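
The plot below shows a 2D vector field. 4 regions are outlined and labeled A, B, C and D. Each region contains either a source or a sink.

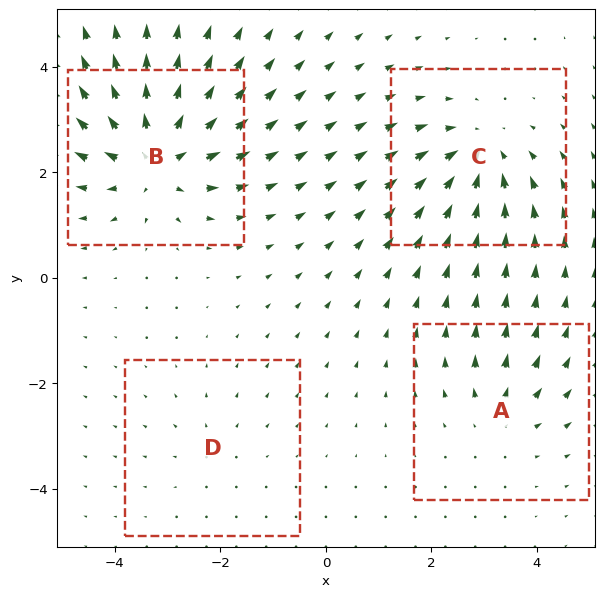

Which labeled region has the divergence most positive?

B

Divergence at each region's feature centre — A: about +3, B: about +7, C: about -5, D: about +2. Region B is most positive.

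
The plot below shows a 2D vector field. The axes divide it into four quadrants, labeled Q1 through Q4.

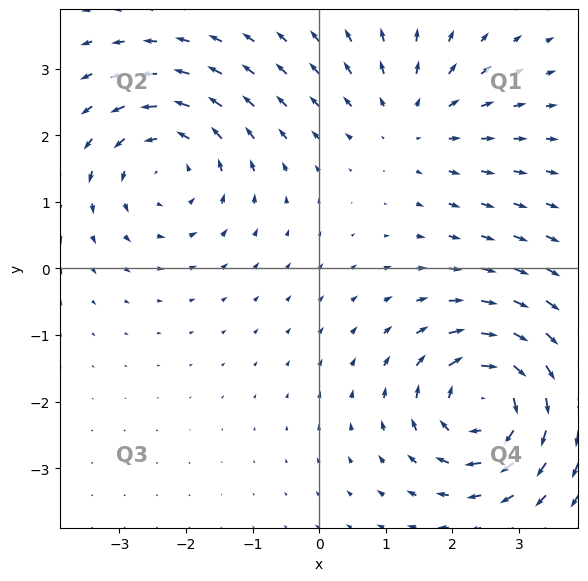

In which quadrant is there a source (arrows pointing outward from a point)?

Q1

The source sits at approximately (1.4, 2.2), which lies in quadrant Q1. The divergence there is about +2, positive as expected for a source.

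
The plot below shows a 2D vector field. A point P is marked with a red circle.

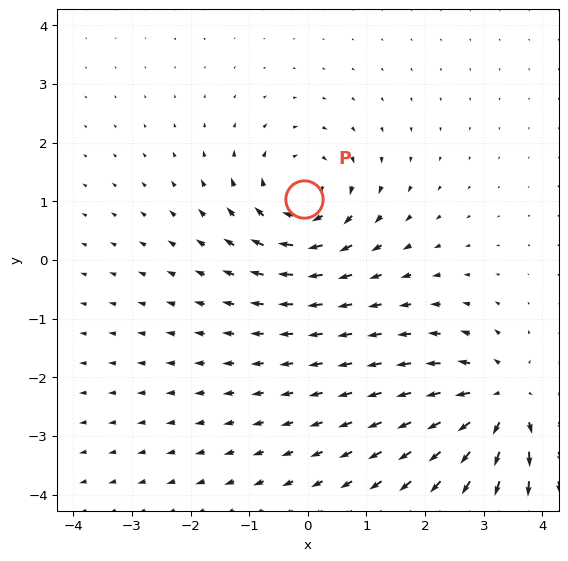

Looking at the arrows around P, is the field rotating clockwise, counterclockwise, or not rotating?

clockwise

Near P at (-0.1, 1.0) the arrows circulate clockwise. The curl (z-component) there is about -4; negative curl means clockwise rotation.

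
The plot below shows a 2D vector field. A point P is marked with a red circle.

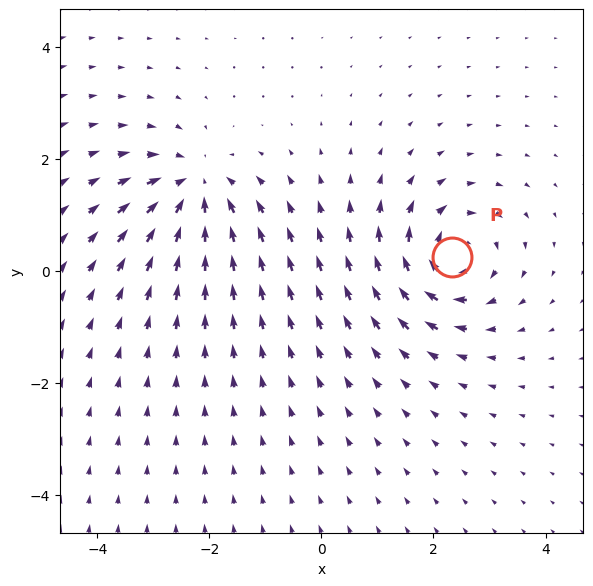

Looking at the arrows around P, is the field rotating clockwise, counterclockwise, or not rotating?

clockwise

Near P at (2.3, 0.3) the arrows circulate clockwise. The curl (z-component) there is about -3; negative curl means clockwise rotation.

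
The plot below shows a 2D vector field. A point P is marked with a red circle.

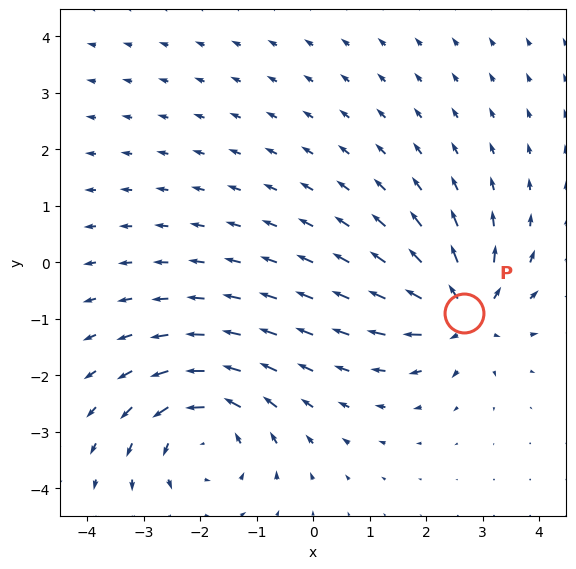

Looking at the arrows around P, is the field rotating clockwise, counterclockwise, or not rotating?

Near P at (2.7, -0.9) the arrows show no circulation. The curl there is ≈0.

not rotating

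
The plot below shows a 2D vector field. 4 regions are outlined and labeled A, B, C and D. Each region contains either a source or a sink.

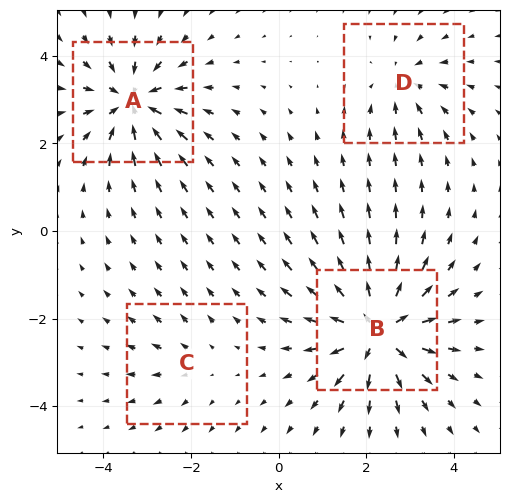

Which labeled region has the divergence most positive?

B

Divergence at each region's feature centre — A: about -6, B: about +7, C: about +2, D: about -3. Region B is most positive.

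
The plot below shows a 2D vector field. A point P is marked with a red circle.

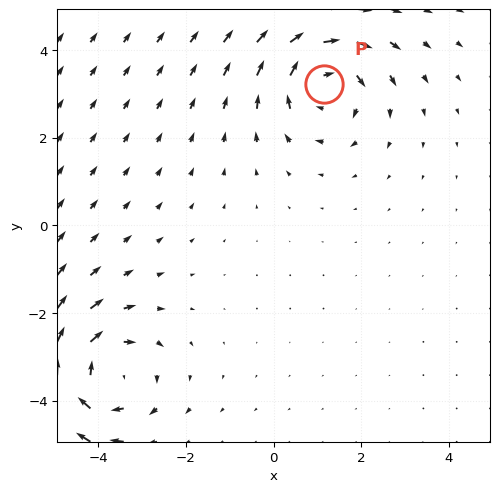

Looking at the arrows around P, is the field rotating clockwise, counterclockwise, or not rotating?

Near P at (1.2, 3.2) the arrows circulate clockwise. The curl (z-component) there is about -4; negative curl means clockwise rotation.

clockwise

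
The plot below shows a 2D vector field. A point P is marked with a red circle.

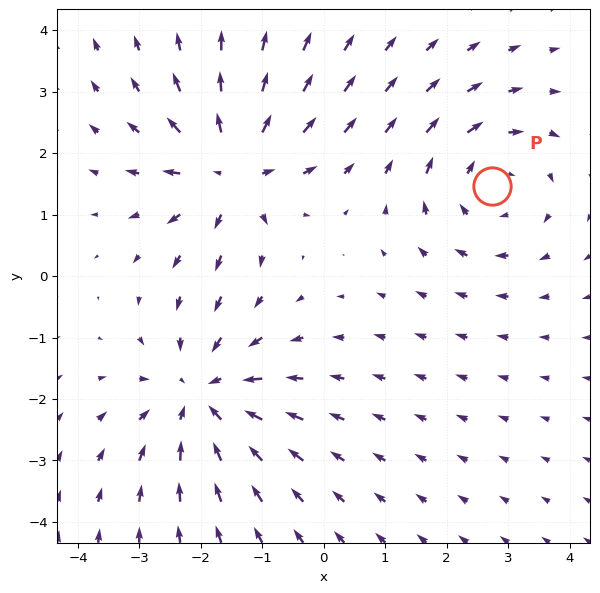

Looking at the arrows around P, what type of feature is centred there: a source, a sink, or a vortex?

At P (2.7, 1.5) the arrows circulate clockwise. Divergence ≈0, curl about -4 — near-zero divergence with nonzero curl is a vortex.

vortex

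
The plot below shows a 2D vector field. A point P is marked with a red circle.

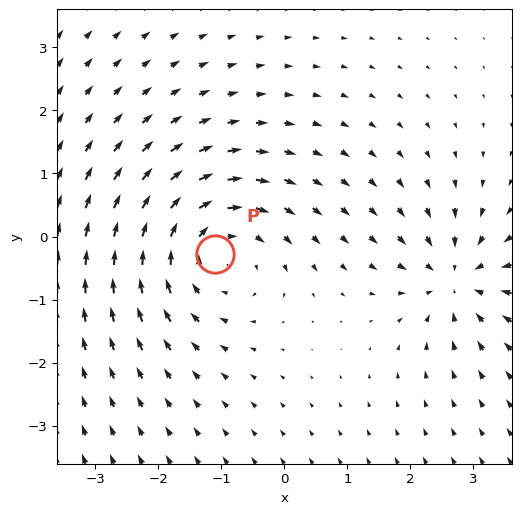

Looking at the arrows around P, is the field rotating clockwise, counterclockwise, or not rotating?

clockwise

Near P at (-1.1, -0.3) the arrows circulate clockwise. The curl (z-component) there is about -4; negative curl means clockwise rotation.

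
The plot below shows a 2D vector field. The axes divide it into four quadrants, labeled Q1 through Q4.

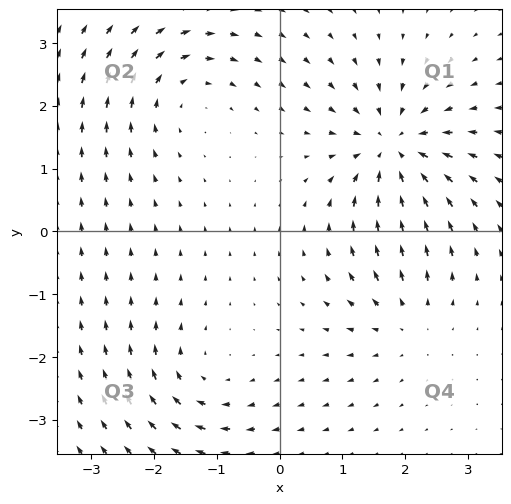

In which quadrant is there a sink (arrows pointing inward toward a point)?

The sink sits at approximately (1.8, 1.3), which lies in quadrant Q1. The divergence there is about -6, negative as expected for a sink.

Q1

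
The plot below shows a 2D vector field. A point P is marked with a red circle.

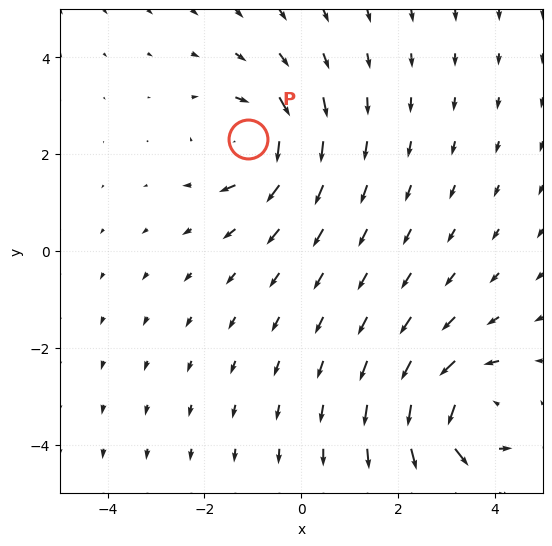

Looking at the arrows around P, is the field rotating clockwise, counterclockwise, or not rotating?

Near P at (-1.1, 2.3) the arrows circulate clockwise. The curl (z-component) there is about -4; negative curl means clockwise rotation.

clockwise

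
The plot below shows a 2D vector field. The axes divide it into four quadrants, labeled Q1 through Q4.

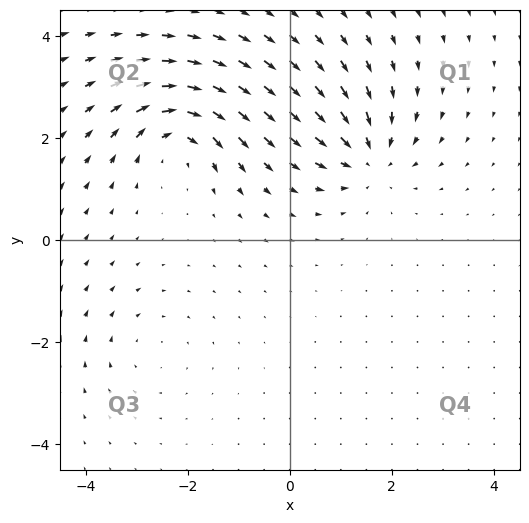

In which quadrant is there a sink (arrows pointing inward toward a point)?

Q1

The sink sits at approximately (1.5, 1.6), which lies in quadrant Q1. The divergence there is about -6, negative as expected for a sink.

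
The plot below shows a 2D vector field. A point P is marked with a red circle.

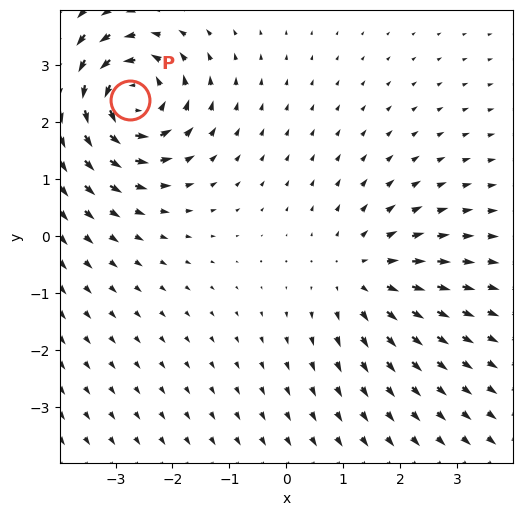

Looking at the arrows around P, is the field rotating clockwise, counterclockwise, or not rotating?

Near P at (-2.7, 2.4) the arrows circulate counterclockwise. The curl (z-component) there is about +6; positive curl means counterclockwise rotation.

counterclockwise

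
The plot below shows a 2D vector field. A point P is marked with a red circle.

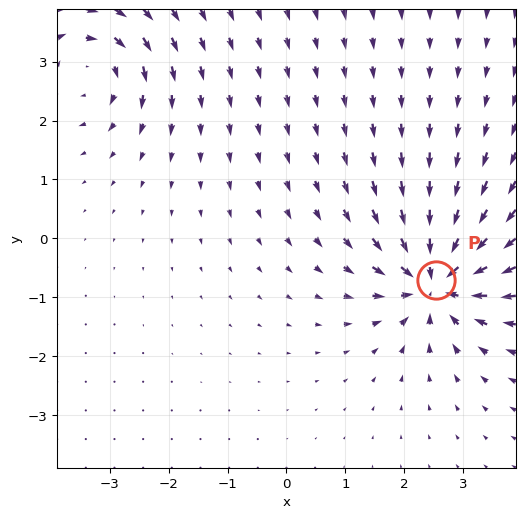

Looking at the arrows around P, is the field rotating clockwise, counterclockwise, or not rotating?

not rotating

Near P at (2.5, -0.7) the arrows show no circulation. The curl there is ≈0.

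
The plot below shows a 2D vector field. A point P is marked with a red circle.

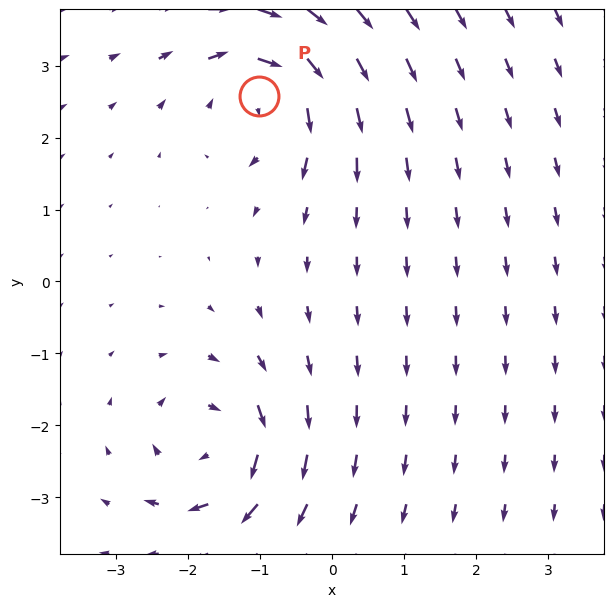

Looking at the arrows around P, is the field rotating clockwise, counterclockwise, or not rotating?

Near P at (-1.0, 2.6) the arrows circulate clockwise. The curl (z-component) there is about -6; negative curl means clockwise rotation.

clockwise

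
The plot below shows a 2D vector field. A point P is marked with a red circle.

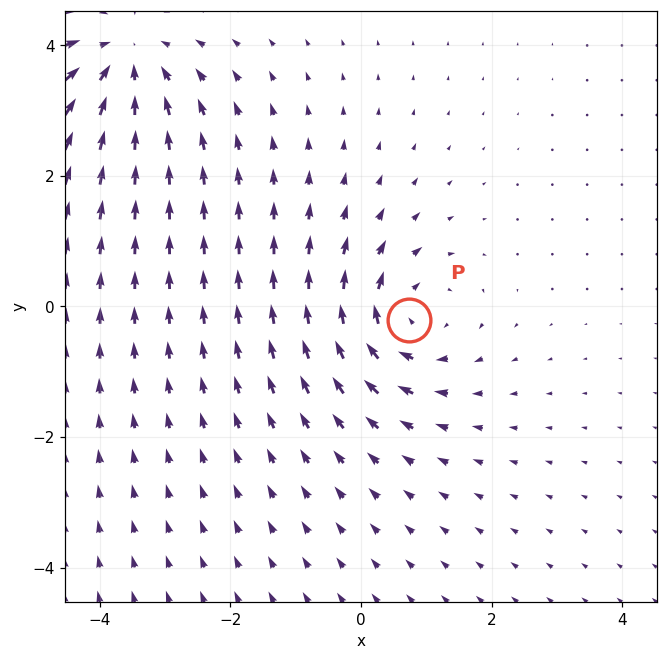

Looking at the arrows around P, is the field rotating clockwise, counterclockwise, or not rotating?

Near P at (0.7, -0.2) the arrows circulate clockwise. The curl (z-component) there is about -5; negative curl means clockwise rotation.

clockwise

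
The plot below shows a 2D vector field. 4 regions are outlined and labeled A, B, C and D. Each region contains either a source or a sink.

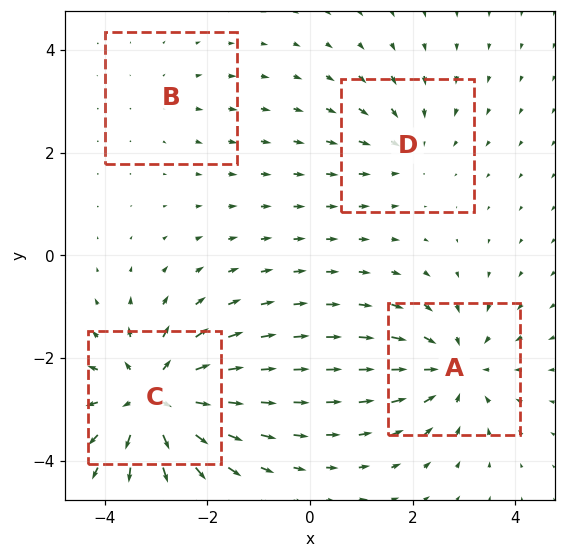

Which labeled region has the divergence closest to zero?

Divergence at each region's feature centre — A: about -5, B: about +2, C: about +7, D: about -3. Region B is closest to zero.

B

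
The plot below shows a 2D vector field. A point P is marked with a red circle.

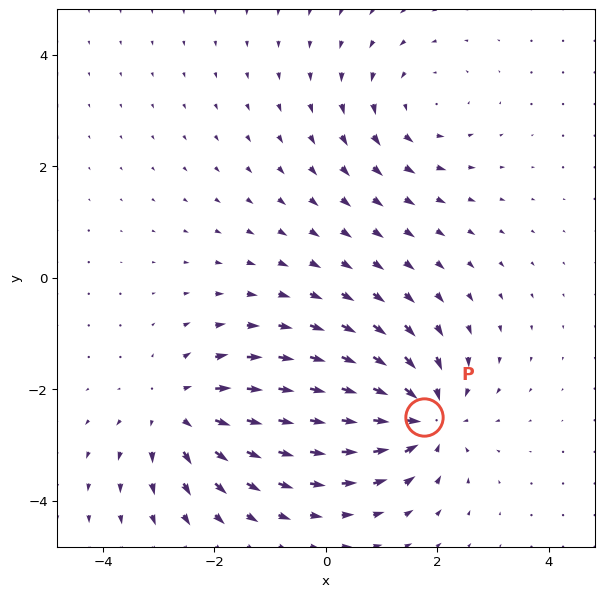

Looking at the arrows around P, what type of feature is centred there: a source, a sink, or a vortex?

At P (1.8, -2.5) the arrows converge inward. Divergence about -6, curl ≈0 — negative divergence with near-zero curl is a sink.

sink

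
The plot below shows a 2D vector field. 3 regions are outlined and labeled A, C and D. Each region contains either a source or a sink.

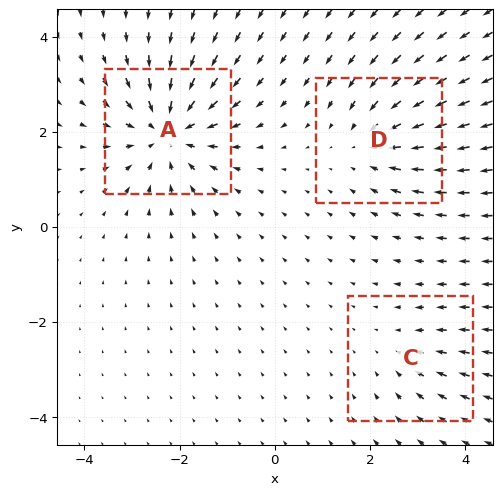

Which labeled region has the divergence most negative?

Divergence at each region's feature centre — A: about -5, C: about -2, D: about -3. Region A is most negative.

A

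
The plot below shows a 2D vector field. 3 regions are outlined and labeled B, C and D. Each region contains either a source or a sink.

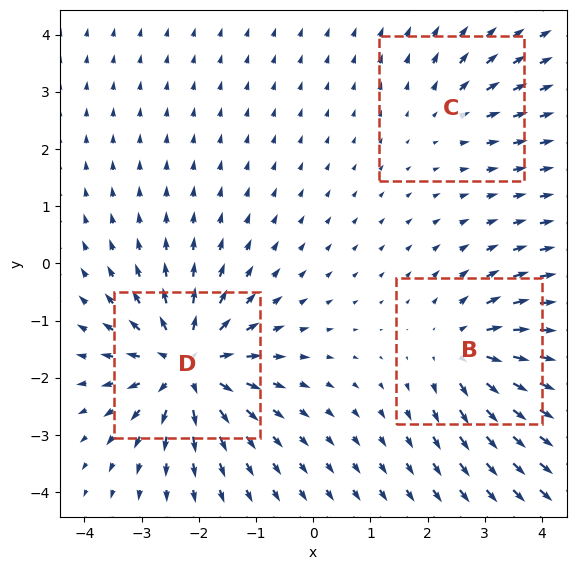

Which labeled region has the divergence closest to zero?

Divergence at each region's feature centre — B: about +4, C: about +2, D: about +6. Region C is closest to zero.

C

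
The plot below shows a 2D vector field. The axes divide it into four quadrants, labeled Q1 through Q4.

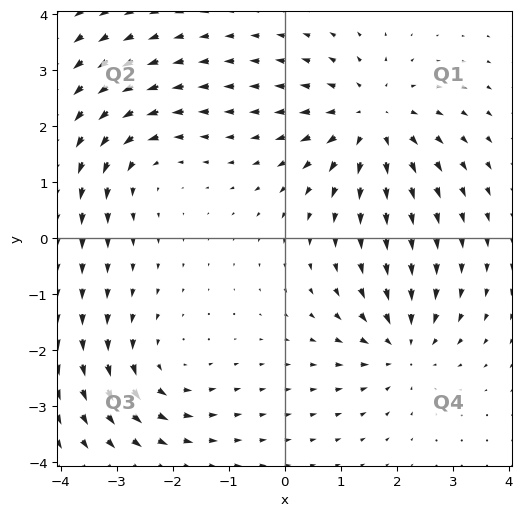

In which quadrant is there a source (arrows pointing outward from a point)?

The source sits at approximately (1.5, 2.1), which lies in quadrant Q1. The divergence there is about +4, positive as expected for a source.

Q1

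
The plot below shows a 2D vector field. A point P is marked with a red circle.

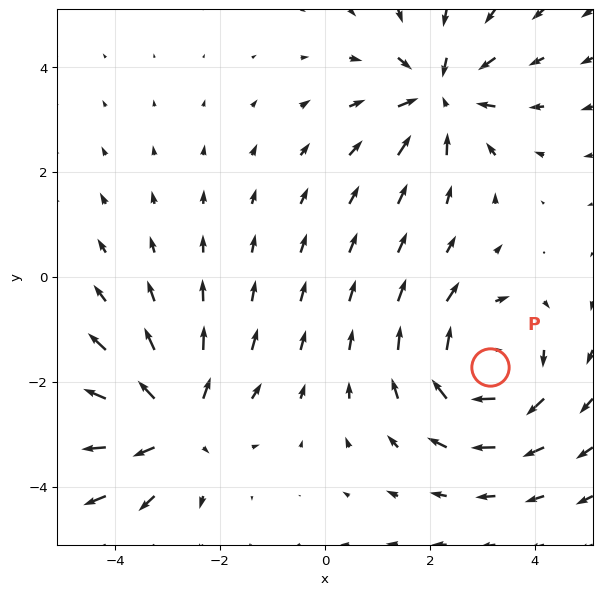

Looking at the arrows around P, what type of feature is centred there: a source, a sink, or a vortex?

At P (3.1, -1.7) the arrows circulate clockwise. Divergence ≈0, curl about -4 — near-zero divergence with nonzero curl is a vortex.

vortex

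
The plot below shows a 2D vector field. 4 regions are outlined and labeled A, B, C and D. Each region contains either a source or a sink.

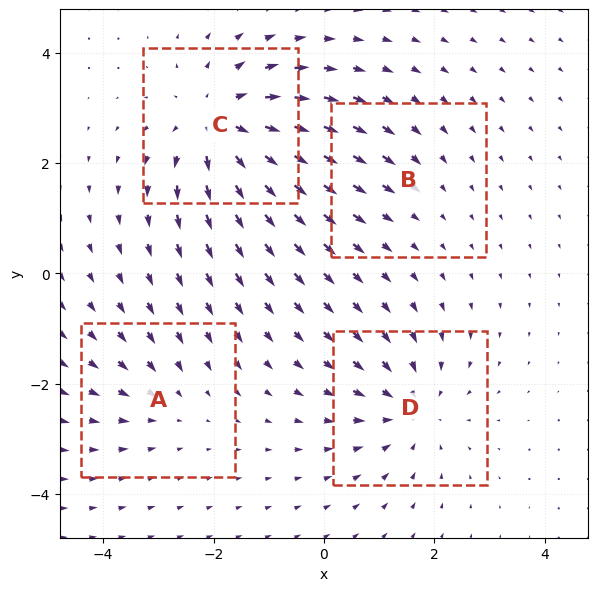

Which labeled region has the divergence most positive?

Divergence at each region's feature centre — A: about -3, B: about -2, C: about +6, D: about -5. Region C is most positive.

C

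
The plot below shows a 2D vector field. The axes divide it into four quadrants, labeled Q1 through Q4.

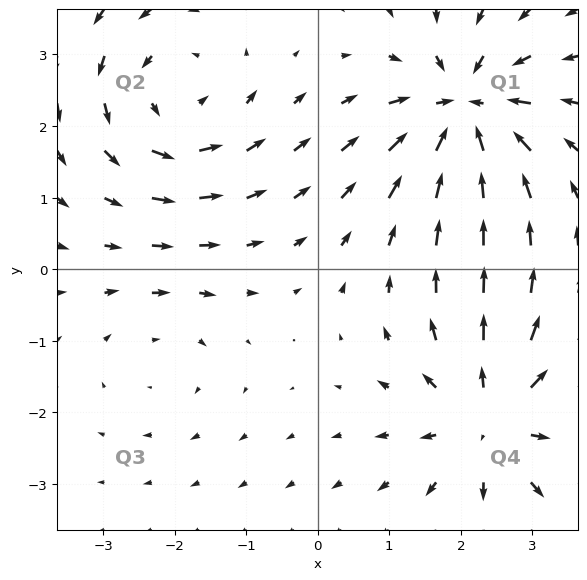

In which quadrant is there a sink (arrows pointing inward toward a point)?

Q1

The sink sits at approximately (2.1, 2.2), which lies in quadrant Q1. The divergence there is about -6, negative as expected for a sink.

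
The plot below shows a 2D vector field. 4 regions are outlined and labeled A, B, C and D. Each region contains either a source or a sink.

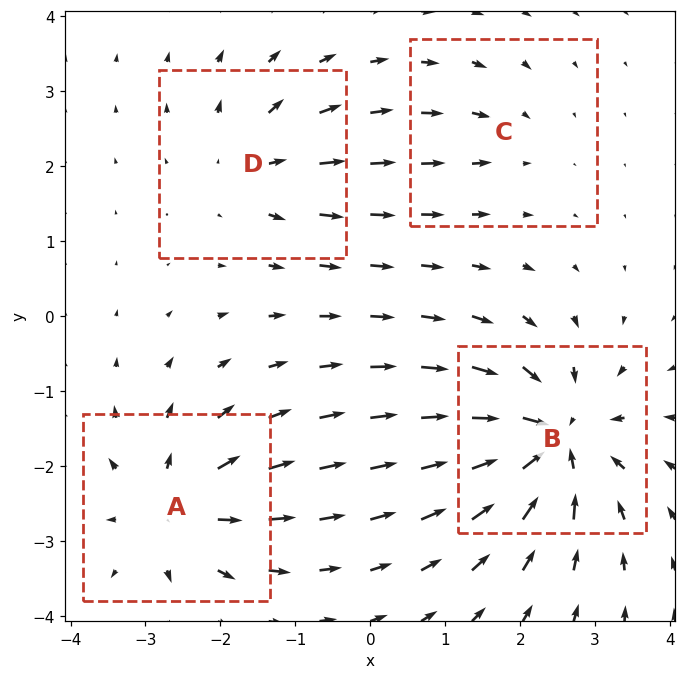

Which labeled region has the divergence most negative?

B

Divergence at each region's feature centre — A: about +6, B: about -8, C: about -2, D: about +4. Region B is most negative.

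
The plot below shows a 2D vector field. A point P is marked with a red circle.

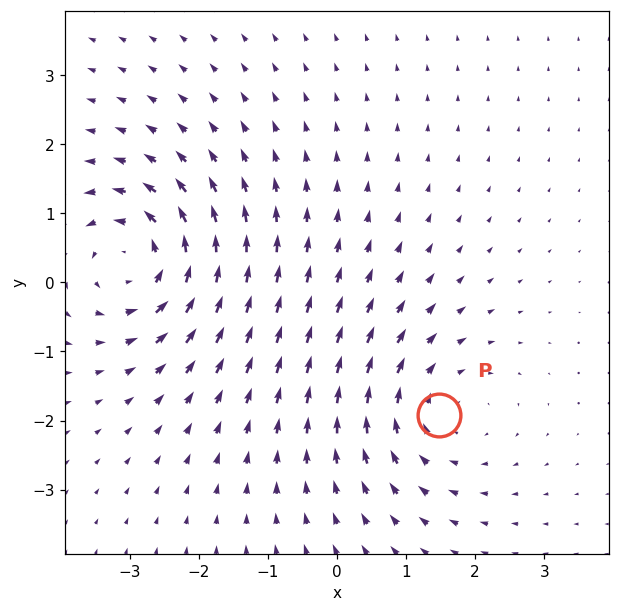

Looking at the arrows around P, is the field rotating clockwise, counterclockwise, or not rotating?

Near P at (1.5, -1.9) the arrows circulate clockwise. The curl (z-component) there is about -3; negative curl means clockwise rotation.

clockwise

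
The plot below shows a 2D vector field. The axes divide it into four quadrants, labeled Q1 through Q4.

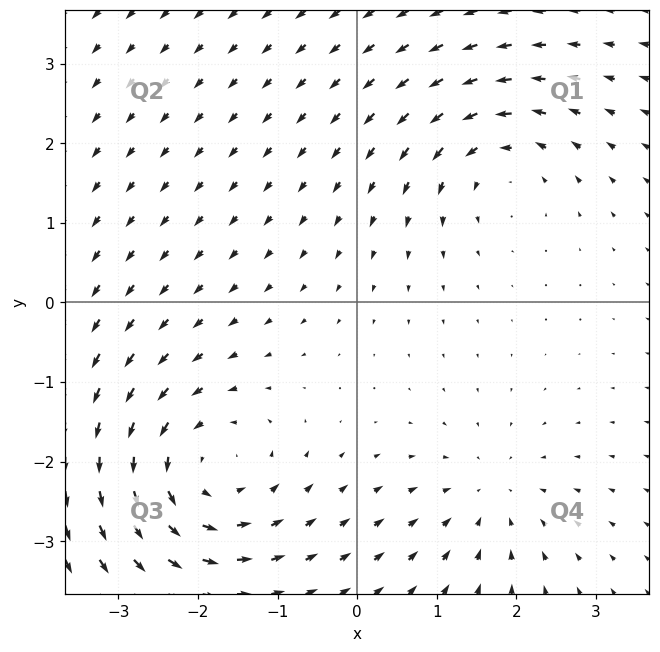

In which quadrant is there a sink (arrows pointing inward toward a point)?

The sink sits at approximately (1.7, -2.5), which lies in quadrant Q4. The divergence there is about -3, negative as expected for a sink.

Q4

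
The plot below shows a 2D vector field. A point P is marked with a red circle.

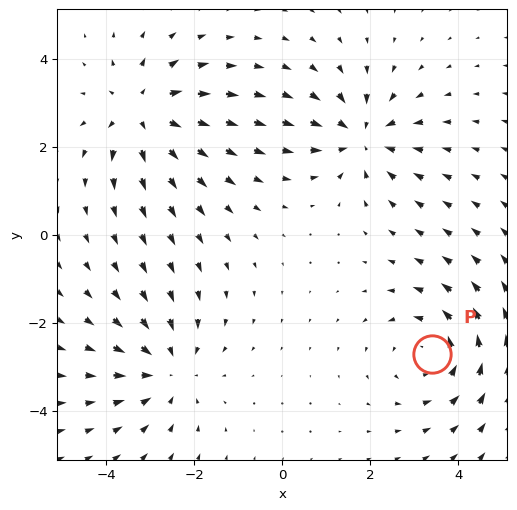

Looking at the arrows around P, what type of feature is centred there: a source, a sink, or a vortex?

At P (3.4, -2.7) the arrows circulate counterclockwise. Divergence ≈0, curl about +4 — near-zero divergence with nonzero curl is a vortex.

vortex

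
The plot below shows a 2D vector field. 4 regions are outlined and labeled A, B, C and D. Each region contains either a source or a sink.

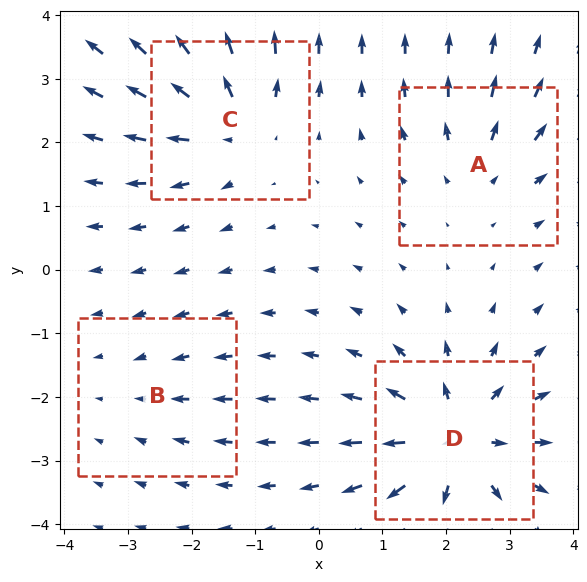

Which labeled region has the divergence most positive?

Divergence at each region's feature centre — A: about +4, B: about -2, C: about +6, D: about +8. Region D is most positive.

D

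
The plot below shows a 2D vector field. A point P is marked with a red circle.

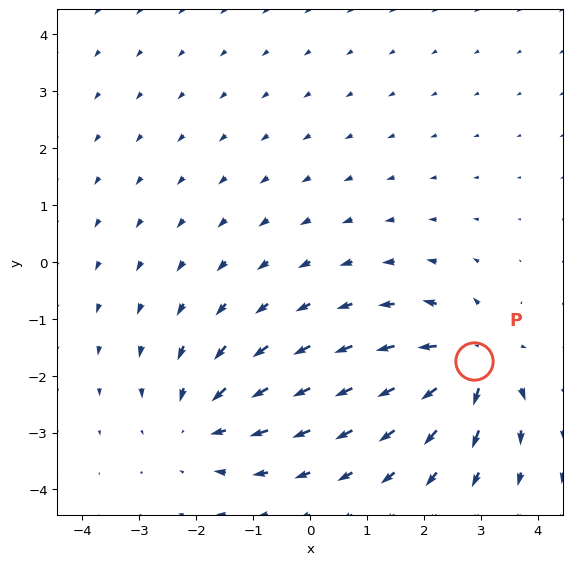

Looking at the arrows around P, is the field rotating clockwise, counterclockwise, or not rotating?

Near P at (2.9, -1.7) the arrows show no circulation. The curl there is ≈0.

not rotating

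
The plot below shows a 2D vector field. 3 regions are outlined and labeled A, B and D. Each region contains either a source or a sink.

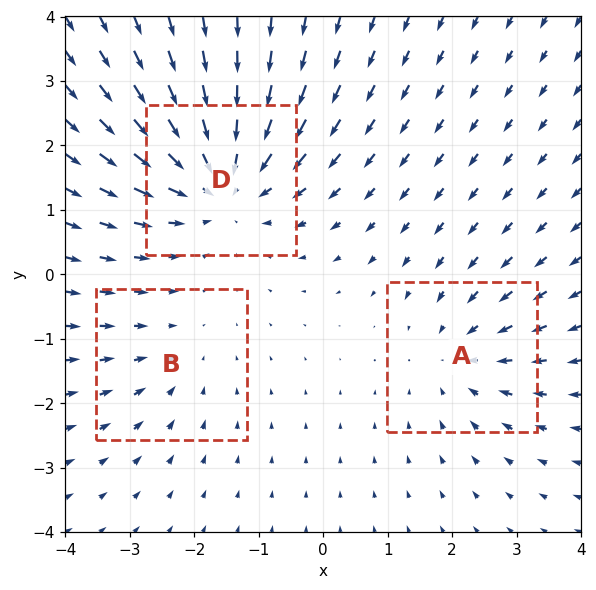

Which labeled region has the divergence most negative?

D

Divergence at each region's feature centre — A: about -3, B: about -2, D: about -4. Region D is most negative.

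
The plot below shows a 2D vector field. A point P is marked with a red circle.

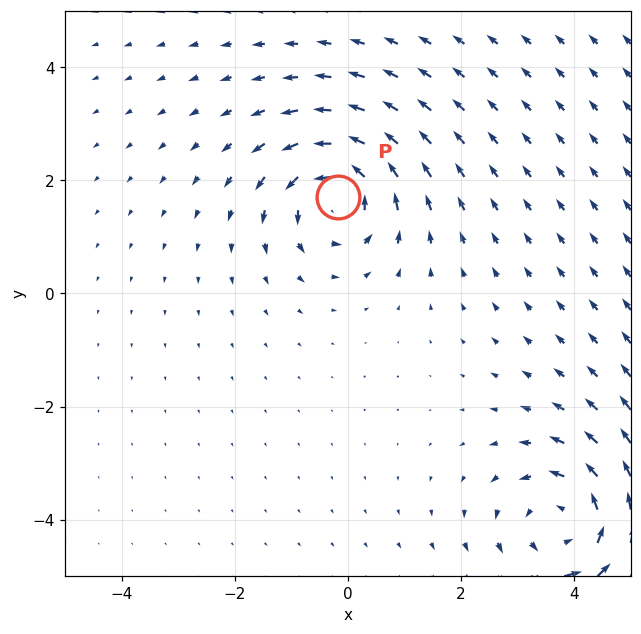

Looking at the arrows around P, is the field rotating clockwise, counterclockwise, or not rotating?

counterclockwise

Near P at (-0.2, 1.7) the arrows circulate counterclockwise. The curl (z-component) there is about +4; positive curl means counterclockwise rotation.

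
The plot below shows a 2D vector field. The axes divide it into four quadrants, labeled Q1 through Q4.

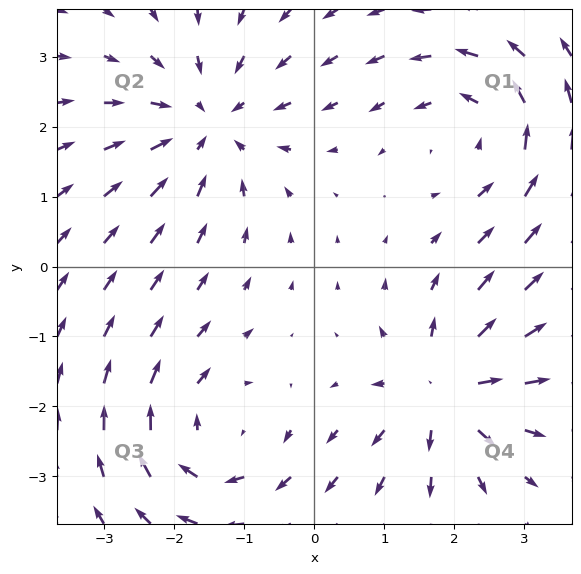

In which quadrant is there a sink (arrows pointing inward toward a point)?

Q2

The sink sits at approximately (-1.5, 2.0), which lies in quadrant Q2. The divergence there is about -4, negative as expected for a sink.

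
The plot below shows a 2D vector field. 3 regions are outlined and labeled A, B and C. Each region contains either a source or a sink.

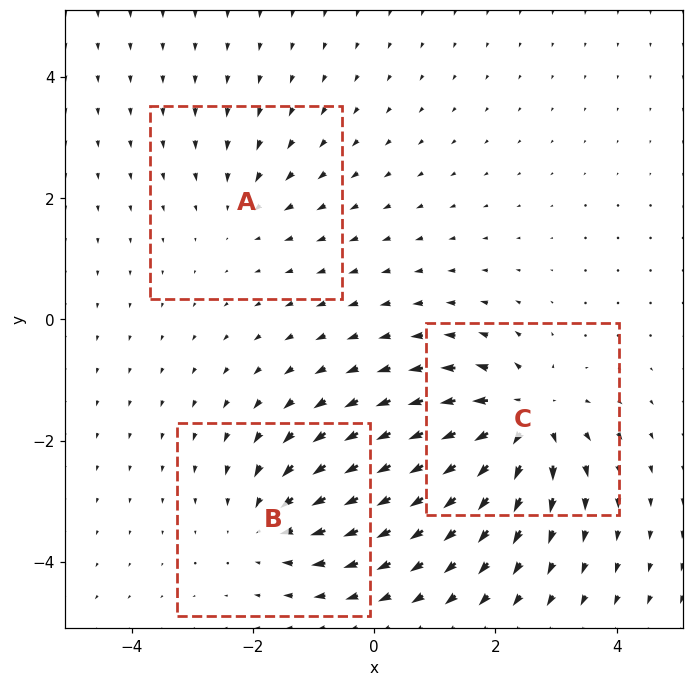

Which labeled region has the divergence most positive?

Divergence at each region's feature centre — A: about -2, B: about -4, C: about +5. Region C is most positive.

C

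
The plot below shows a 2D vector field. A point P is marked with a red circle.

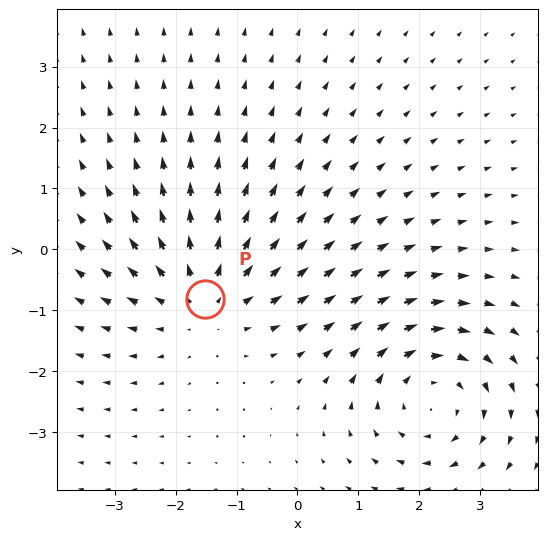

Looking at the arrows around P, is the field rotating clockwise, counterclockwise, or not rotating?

not rotating

Near P at (-1.5, -0.8) the arrows show no circulation. The curl there is ≈0.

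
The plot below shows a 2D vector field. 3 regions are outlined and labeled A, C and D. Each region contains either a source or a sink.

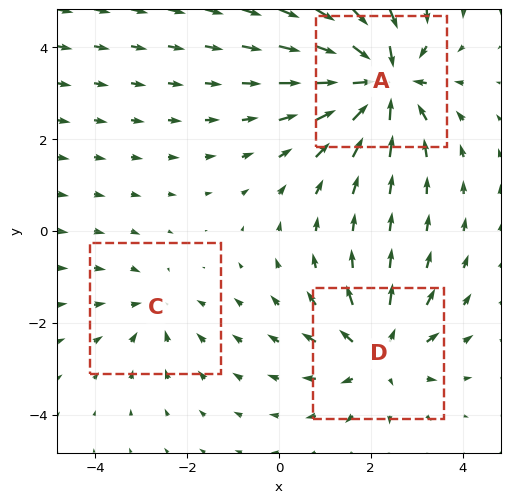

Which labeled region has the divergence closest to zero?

Divergence at each region's feature centre — A: about -5, C: about -2, D: about +3. Region C is closest to zero.

C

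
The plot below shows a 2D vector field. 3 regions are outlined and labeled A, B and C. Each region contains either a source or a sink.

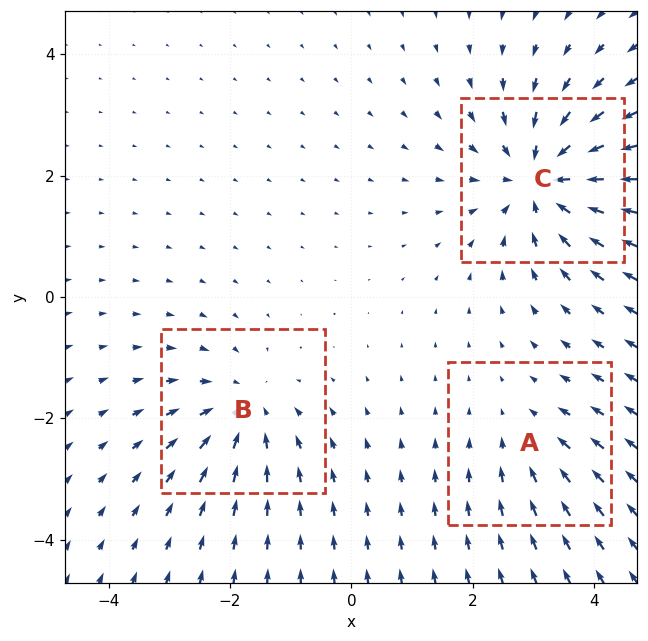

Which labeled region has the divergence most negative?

C

Divergence at each region's feature centre — A: about -2, B: about -3, C: about -5. Region C is most negative.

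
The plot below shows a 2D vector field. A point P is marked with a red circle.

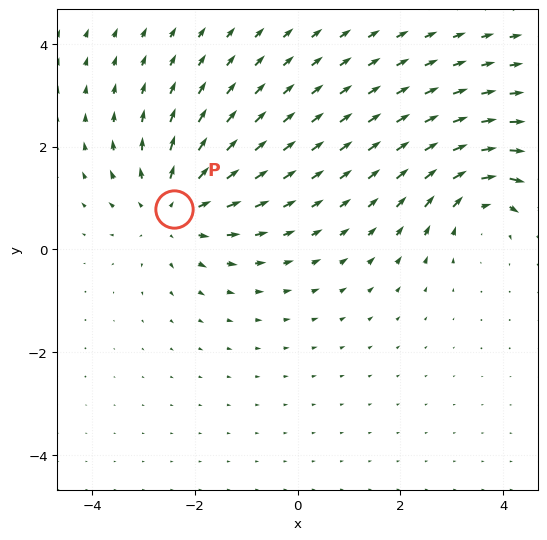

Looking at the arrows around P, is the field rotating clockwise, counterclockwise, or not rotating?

not rotating

Near P at (-2.4, 0.8) the arrows show no circulation. The curl there is ≈0.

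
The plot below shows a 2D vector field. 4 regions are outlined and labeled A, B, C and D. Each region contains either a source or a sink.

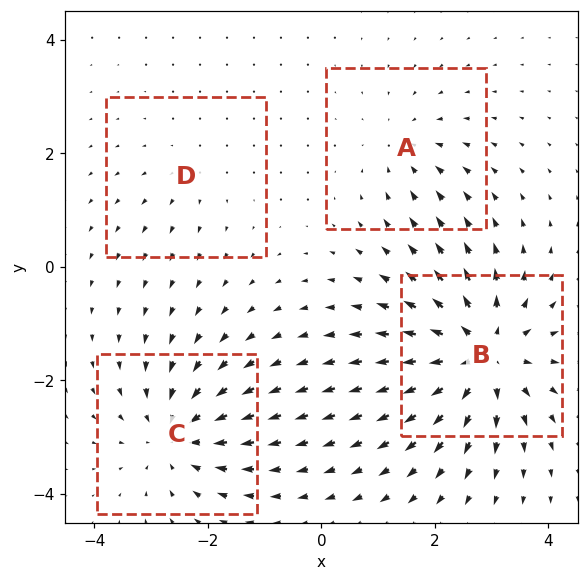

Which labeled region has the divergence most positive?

B

Divergence at each region's feature centre — A: about -3, B: about +7, C: about -5, D: about +2. Region B is most positive.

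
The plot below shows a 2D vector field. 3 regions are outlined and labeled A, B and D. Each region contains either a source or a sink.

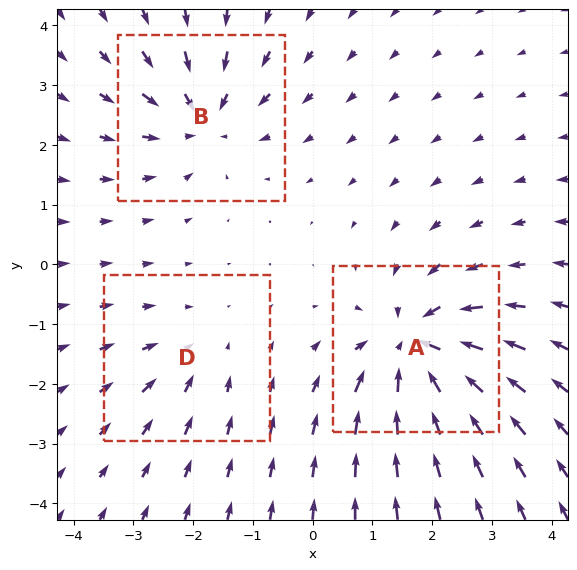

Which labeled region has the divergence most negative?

A

Divergence at each region's feature centre — A: about -6, B: about -4, D: about -2. Region A is most negative.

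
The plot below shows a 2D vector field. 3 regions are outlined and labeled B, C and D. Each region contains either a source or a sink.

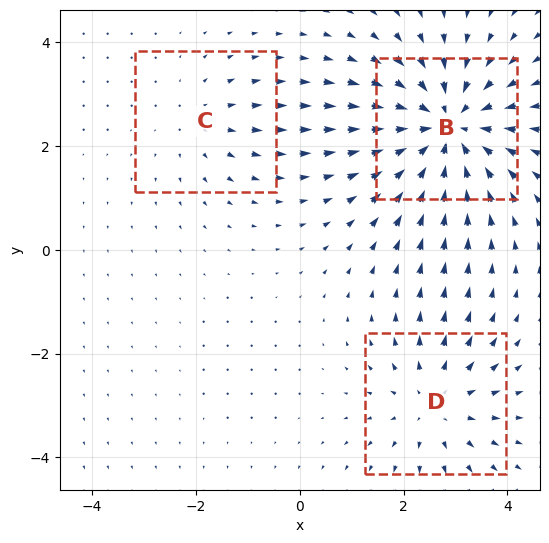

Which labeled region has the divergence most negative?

B

Divergence at each region's feature centre — B: about -4, C: about +2, D: about +3. Region B is most negative.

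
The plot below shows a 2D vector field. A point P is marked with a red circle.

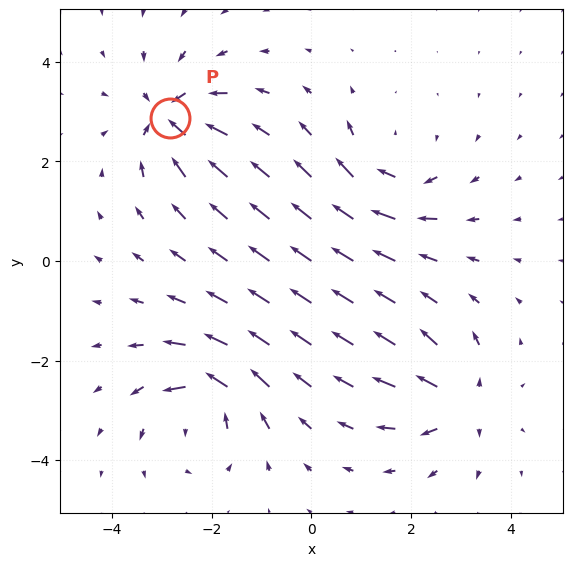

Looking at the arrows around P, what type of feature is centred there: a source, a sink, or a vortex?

sink

At P (-2.8, 2.9) the arrows converge inward. Divergence about -6, curl ≈0 — negative divergence with near-zero curl is a sink.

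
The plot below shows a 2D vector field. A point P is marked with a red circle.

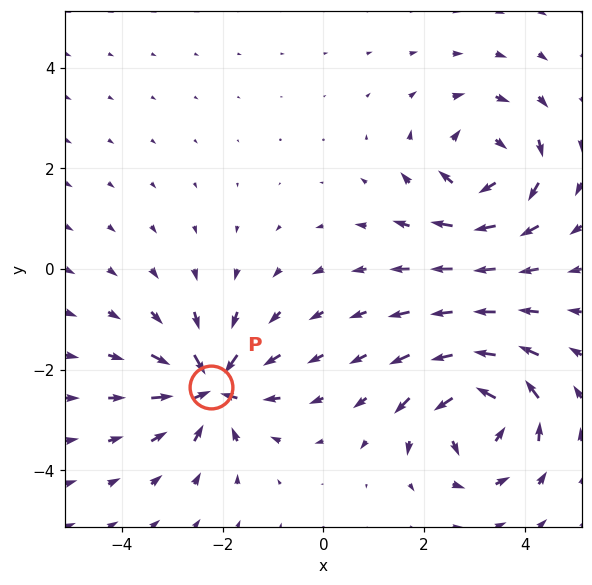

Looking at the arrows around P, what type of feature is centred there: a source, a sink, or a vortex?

sink

At P (-2.2, -2.3) the arrows converge inward. Divergence about -7, curl ≈0 — negative divergence with near-zero curl is a sink.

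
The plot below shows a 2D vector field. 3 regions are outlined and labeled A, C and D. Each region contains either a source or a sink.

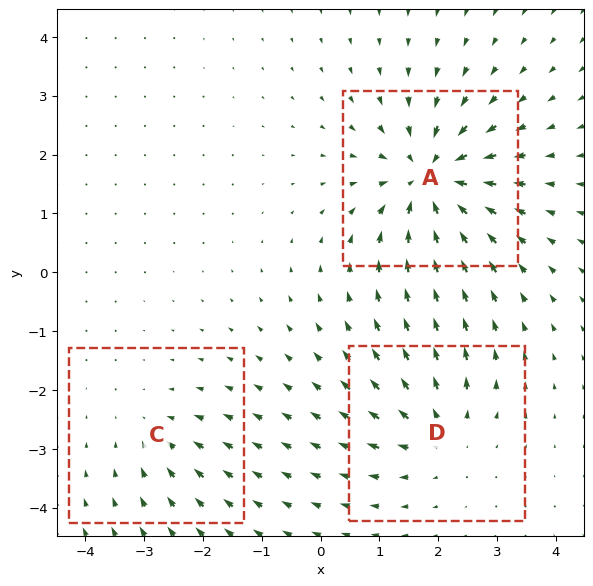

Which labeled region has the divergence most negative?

A

Divergence at each region's feature centre — A: about -6, C: about -2, D: about +3. Region A is most negative.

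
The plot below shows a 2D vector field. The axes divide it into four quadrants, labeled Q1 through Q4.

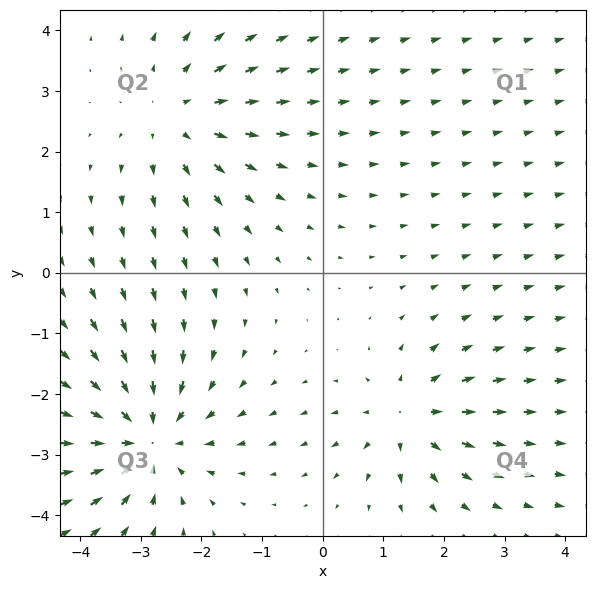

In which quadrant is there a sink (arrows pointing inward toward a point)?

Q3

The sink sits at approximately (-2.9, -2.7), which lies in quadrant Q3. The divergence there is about -4, negative as expected for a sink.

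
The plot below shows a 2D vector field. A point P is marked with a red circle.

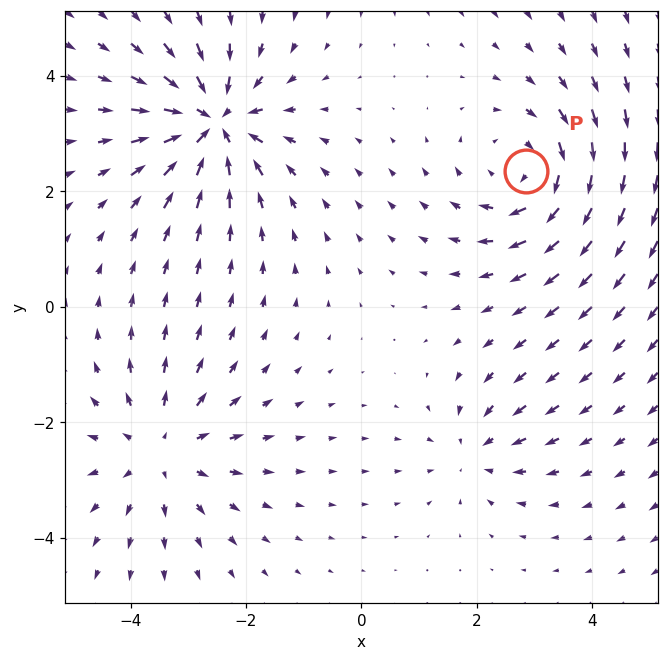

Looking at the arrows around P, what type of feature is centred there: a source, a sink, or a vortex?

At P (2.9, 2.4) the arrows circulate clockwise. Divergence ≈0, curl about -4 — near-zero divergence with nonzero curl is a vortex.

vortex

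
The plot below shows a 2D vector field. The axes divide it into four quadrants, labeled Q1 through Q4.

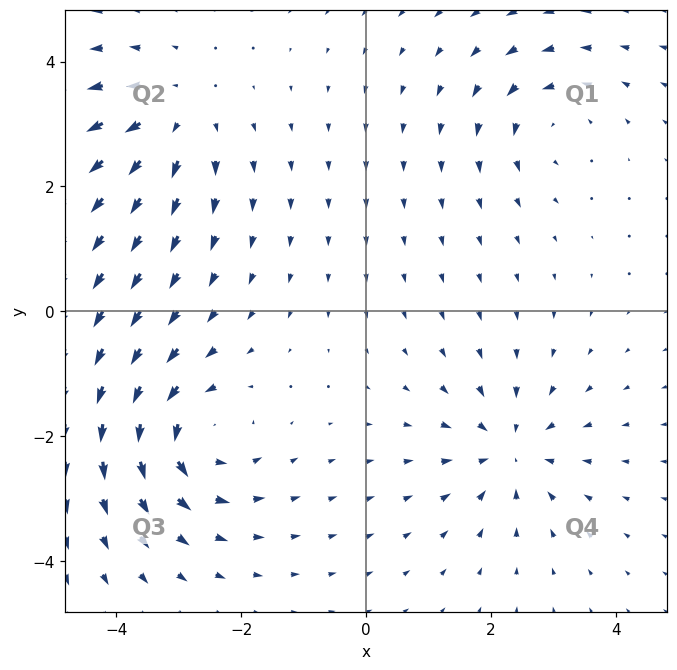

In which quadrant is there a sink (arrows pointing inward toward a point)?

The sink sits at approximately (2.3, -2.2), which lies in quadrant Q4. The divergence there is about -4, negative as expected for a sink.

Q4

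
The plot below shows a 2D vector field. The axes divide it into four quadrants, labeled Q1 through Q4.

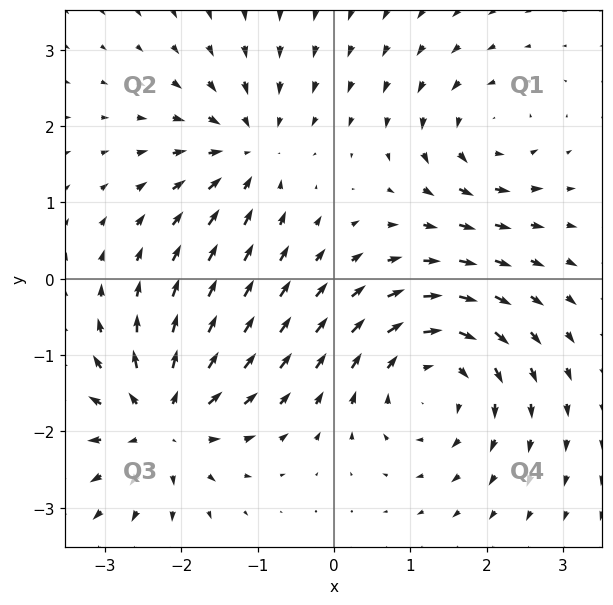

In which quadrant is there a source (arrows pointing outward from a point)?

The source sits at approximately (-2.2, -1.9), which lies in quadrant Q3. The divergence there is about +6, positive as expected for a source.

Q3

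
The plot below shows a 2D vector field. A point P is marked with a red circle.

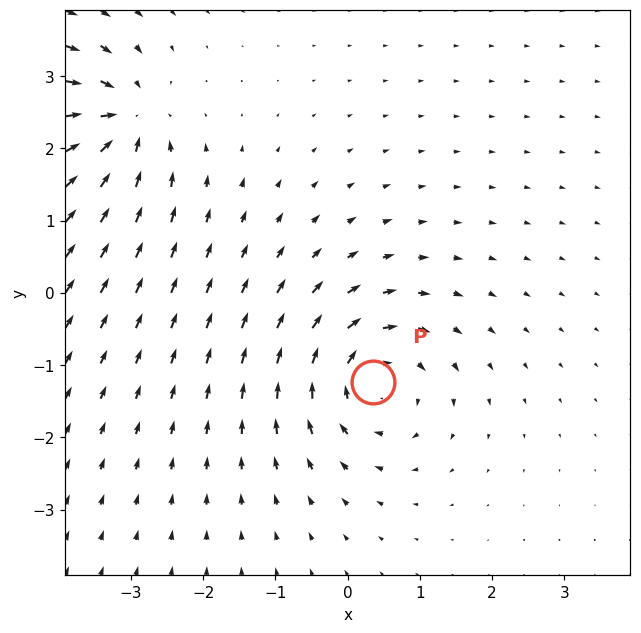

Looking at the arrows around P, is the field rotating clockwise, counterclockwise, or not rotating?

clockwise

Near P at (0.3, -1.2) the arrows circulate clockwise. The curl (z-component) there is about -4; negative curl means clockwise rotation.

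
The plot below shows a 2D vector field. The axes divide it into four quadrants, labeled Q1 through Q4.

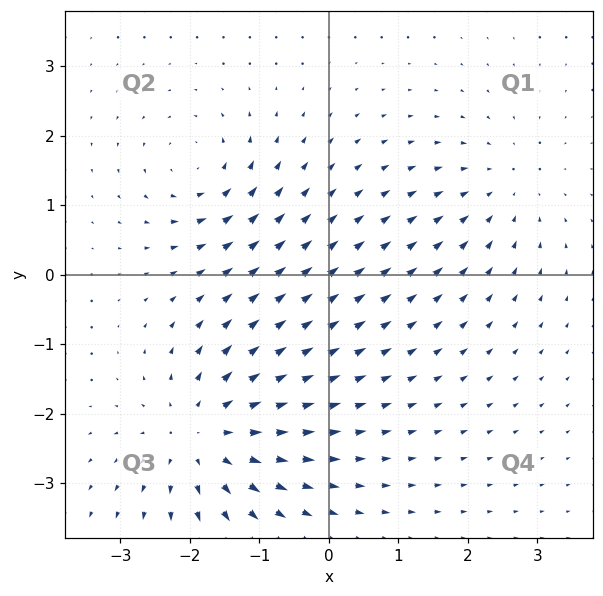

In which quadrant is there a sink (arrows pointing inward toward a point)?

Q1

The sink sits at approximately (2.5, 1.2), which lies in quadrant Q1. The divergence there is about -3, negative as expected for a sink.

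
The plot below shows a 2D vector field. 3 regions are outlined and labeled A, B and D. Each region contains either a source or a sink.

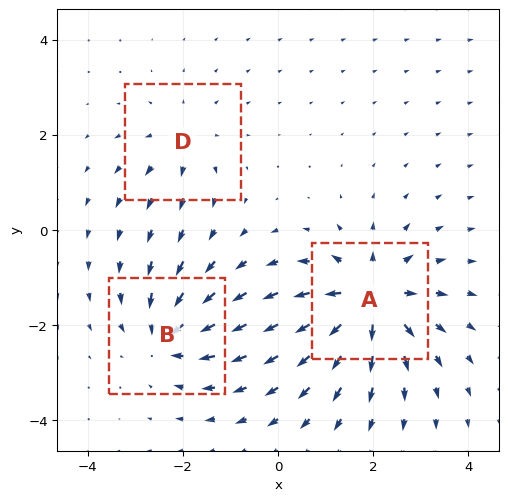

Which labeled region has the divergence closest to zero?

Divergence at each region's feature centre — A: about +5, B: about -4, D: about +2. Region D is closest to zero.

D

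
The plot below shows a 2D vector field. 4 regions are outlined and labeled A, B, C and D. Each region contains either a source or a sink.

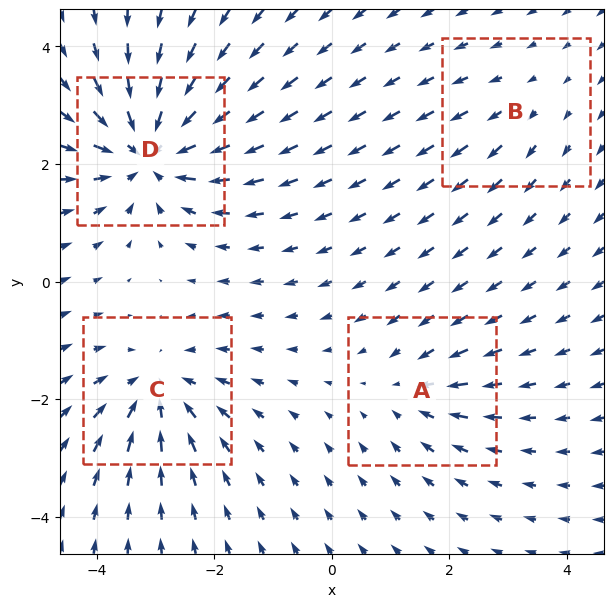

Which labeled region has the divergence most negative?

Divergence at each region's feature centre — A: about -3, B: about +2, C: about -5, D: about -8. Region D is most negative.

D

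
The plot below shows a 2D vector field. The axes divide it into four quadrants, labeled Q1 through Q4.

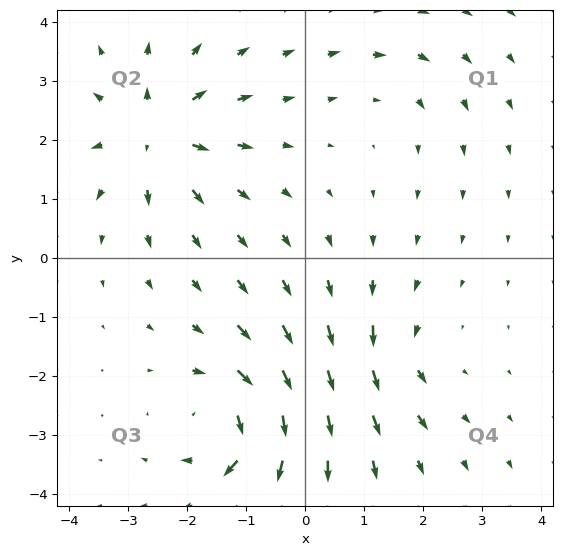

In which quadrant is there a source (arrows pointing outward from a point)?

The source sits at approximately (-2.5, 2.1), which lies in quadrant Q2. The divergence there is about +6, positive as expected for a source.

Q2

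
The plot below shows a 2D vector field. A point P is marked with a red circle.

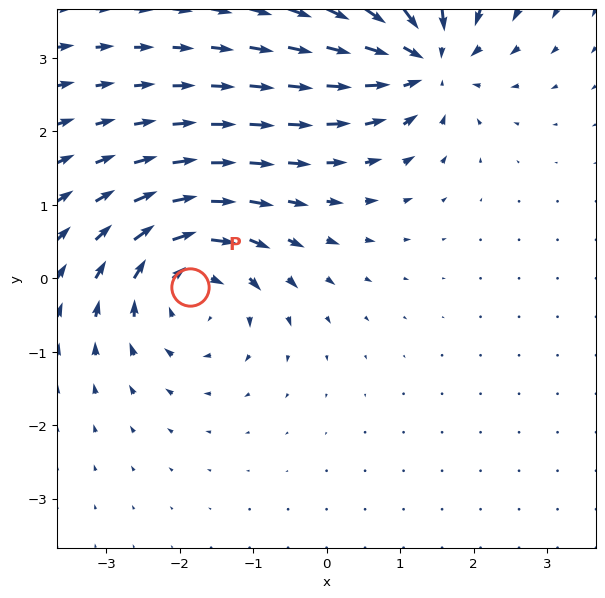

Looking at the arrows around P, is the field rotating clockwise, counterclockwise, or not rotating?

clockwise

Near P at (-1.9, -0.1) the arrows circulate clockwise. The curl (z-component) there is about -5; negative curl means clockwise rotation.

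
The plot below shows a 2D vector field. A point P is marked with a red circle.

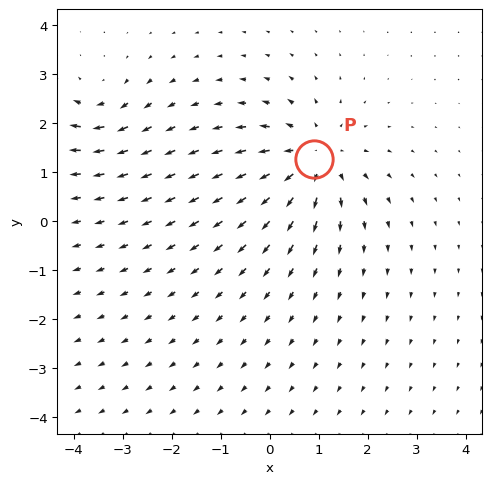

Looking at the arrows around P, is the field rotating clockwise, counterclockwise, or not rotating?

Near P at (0.9, 1.3) the arrows show no circulation. The curl there is ≈0.

not rotating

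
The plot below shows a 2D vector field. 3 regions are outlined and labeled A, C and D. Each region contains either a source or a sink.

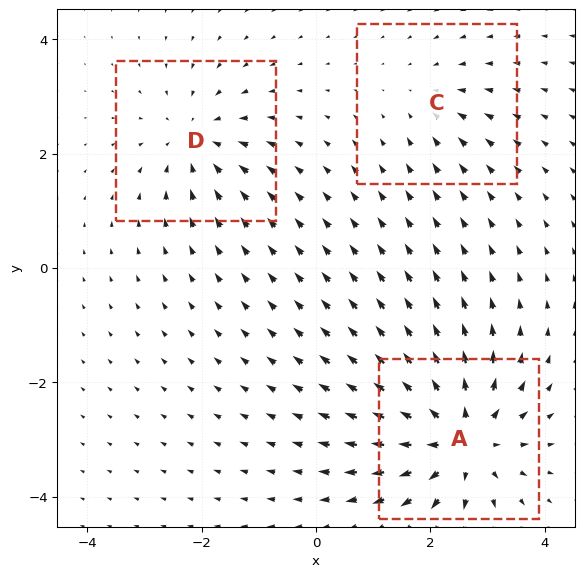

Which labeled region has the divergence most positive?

Divergence at each region's feature centre — A: about +6, C: about -2, D: about -3. Region A is most positive.

A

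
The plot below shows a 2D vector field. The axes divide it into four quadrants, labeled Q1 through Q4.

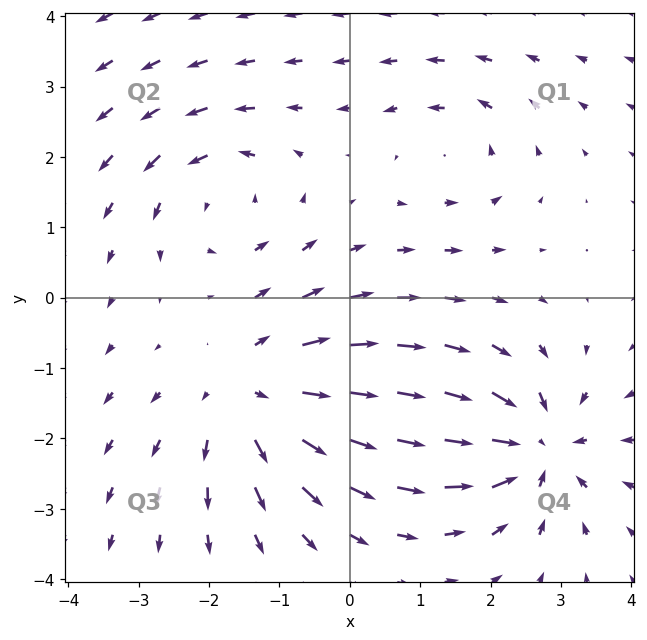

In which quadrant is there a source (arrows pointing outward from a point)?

The source sits at approximately (-1.4, -1.4), which lies in quadrant Q3. The divergence there is about +4, positive as expected for a source.

Q3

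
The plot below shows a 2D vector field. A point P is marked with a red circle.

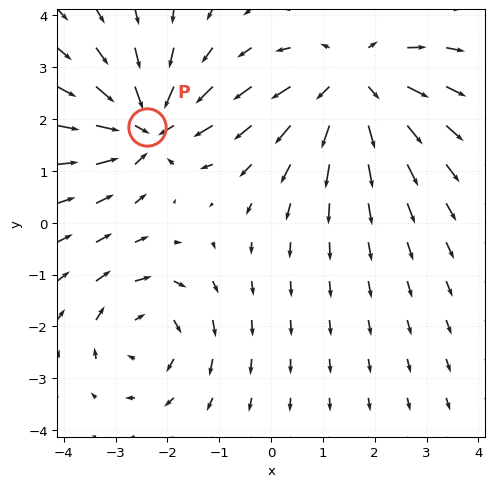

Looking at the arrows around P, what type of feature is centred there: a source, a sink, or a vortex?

At P (-2.4, 1.8) the arrows converge inward. Divergence about -5, curl ≈0 — negative divergence with near-zero curl is a sink.

sink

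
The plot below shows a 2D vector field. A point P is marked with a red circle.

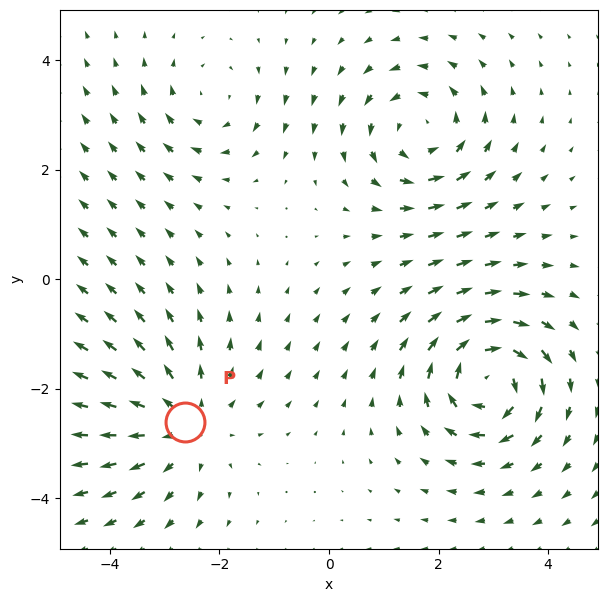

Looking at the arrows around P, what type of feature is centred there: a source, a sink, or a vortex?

At P (-2.6, -2.6) the arrows spread outward. Divergence about +3, curl ≈0 — positive divergence with near-zero curl is a source.

source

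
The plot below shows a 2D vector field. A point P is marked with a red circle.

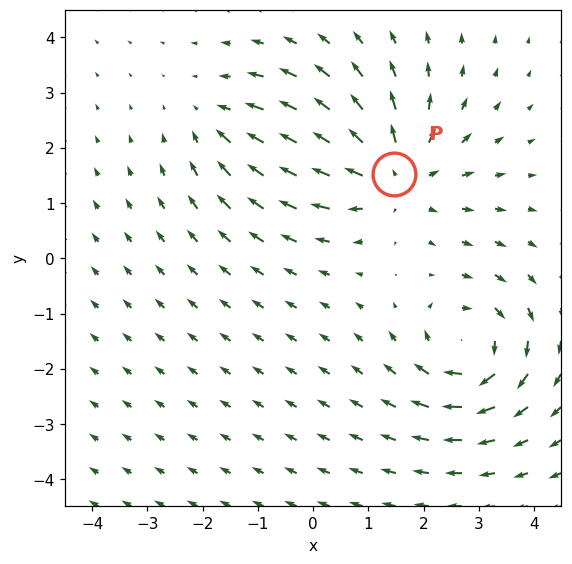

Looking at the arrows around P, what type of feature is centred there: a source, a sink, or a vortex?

source

At P (1.5, 1.5) the arrows spread outward. Divergence about +4, curl ≈0 — positive divergence with near-zero curl is a source.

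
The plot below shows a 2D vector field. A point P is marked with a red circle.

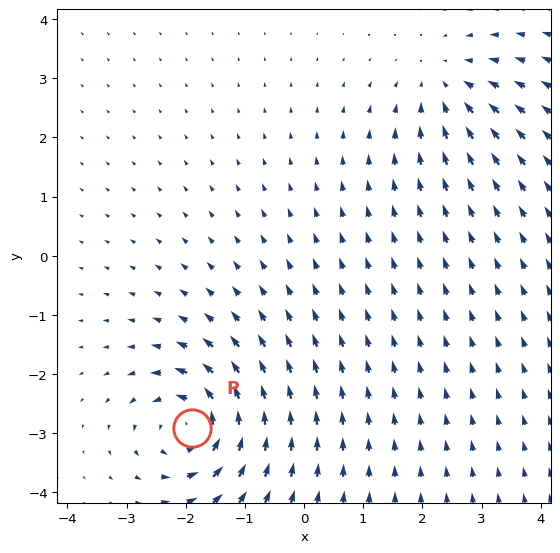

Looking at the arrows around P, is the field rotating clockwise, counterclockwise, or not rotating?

counterclockwise

Near P at (-1.9, -2.9) the arrows circulate counterclockwise. The curl (z-component) there is about +7; positive curl means counterclockwise rotation.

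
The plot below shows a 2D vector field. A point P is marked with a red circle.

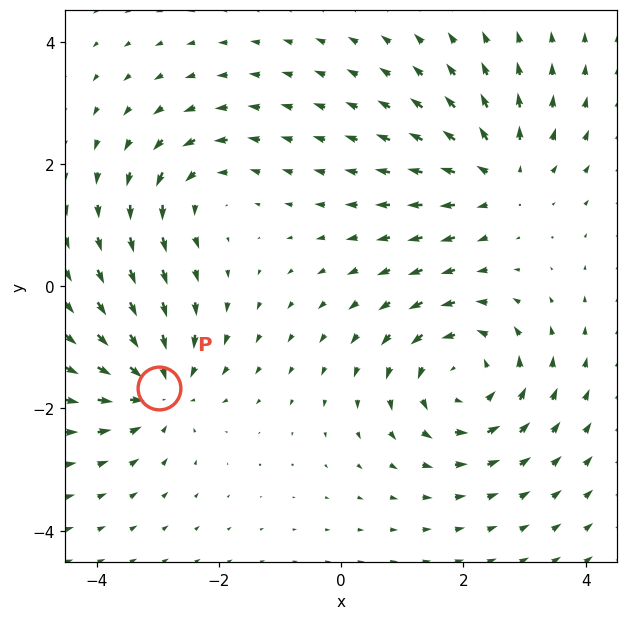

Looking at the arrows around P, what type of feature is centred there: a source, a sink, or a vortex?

At P (-3.0, -1.7) the arrows converge inward. Divergence about -4, curl ≈0 — negative divergence with near-zero curl is a sink.

sink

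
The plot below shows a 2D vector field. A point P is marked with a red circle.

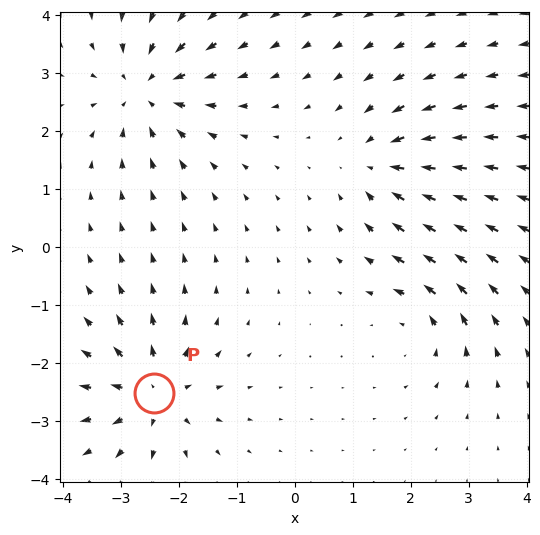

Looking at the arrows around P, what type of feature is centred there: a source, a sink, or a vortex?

source

At P (-2.4, -2.5) the arrows spread outward. Divergence about +6, curl ≈0 — positive divergence with near-zero curl is a source.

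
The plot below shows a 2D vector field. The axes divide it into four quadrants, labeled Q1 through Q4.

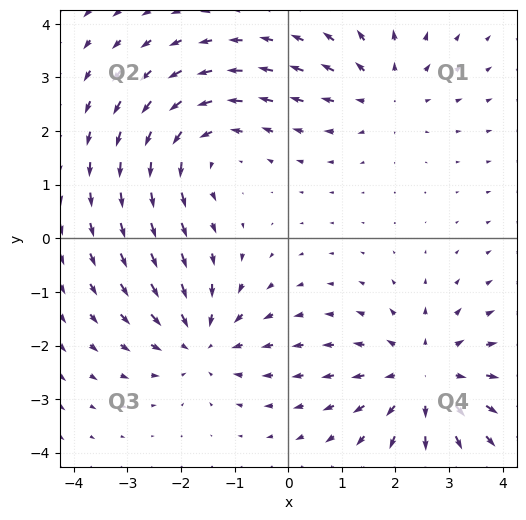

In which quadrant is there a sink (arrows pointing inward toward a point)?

Q3

The sink sits at approximately (-1.6, -1.9), which lies in quadrant Q3. The divergence there is about -4, negative as expected for a sink.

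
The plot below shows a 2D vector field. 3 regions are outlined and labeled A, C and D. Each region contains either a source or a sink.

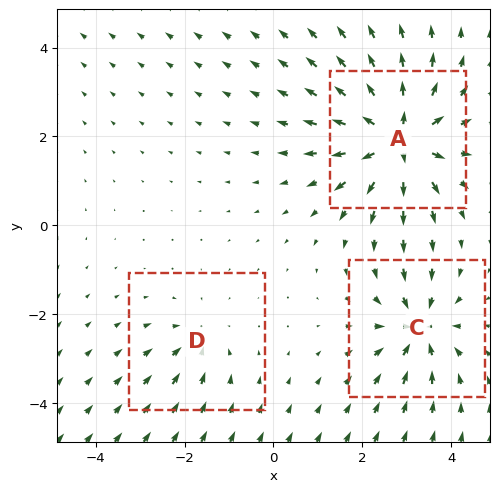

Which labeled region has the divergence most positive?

Divergence at each region's feature centre — A: about +6, C: about -4, D: about -2. Region A is most positive.

A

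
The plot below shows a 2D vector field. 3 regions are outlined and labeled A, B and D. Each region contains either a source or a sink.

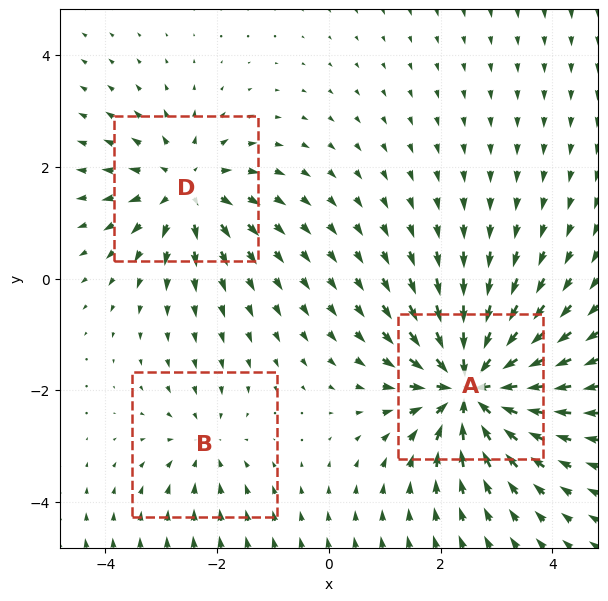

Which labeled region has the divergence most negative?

Divergence at each region's feature centre — A: about -6, B: about -2, D: about +4. Region A is most negative.

A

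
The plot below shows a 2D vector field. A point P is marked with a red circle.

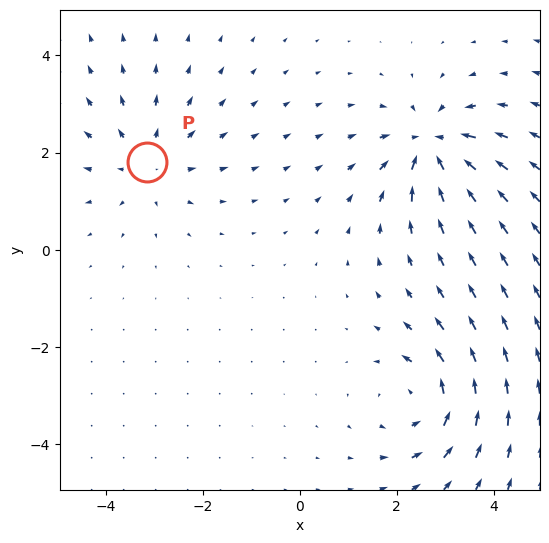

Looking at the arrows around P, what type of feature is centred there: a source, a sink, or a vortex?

source

At P (-3.1, 1.8) the arrows spread outward. Divergence about +3, curl ≈0 — positive divergence with near-zero curl is a source.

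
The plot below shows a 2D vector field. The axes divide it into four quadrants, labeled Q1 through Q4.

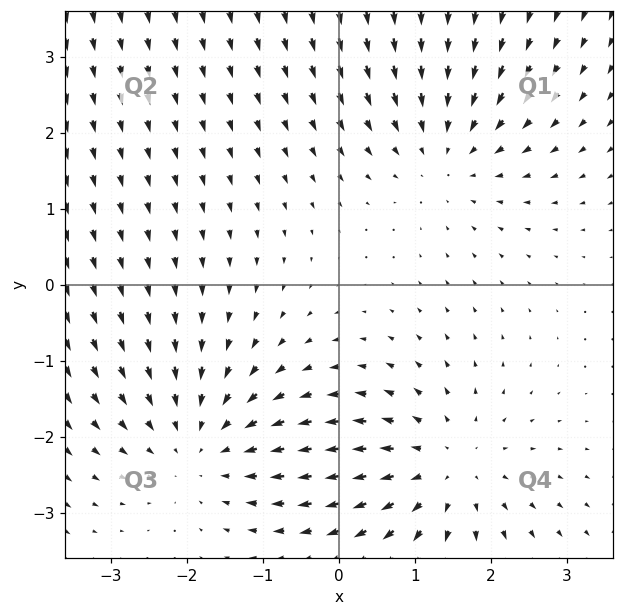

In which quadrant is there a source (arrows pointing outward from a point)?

Q4

The source sits at approximately (1.4, -2.4), which lies in quadrant Q4. The divergence there is about +3, positive as expected for a source.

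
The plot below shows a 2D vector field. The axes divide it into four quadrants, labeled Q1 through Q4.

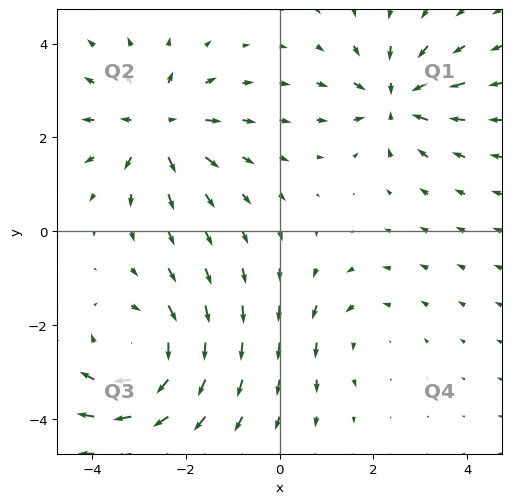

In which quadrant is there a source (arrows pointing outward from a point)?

The source sits at approximately (-2.6, 2.2), which lies in quadrant Q2. The divergence there is about +4, positive as expected for a source.

Q2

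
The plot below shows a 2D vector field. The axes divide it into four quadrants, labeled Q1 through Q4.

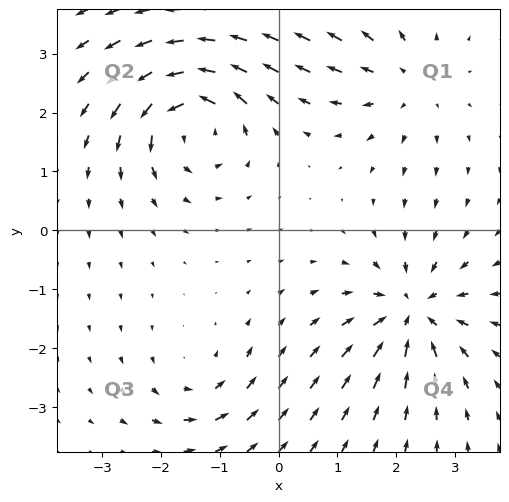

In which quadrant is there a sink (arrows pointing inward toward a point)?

Q4

The sink sits at approximately (2.3, -1.4), which lies in quadrant Q4. The divergence there is about -6, negative as expected for a sink.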